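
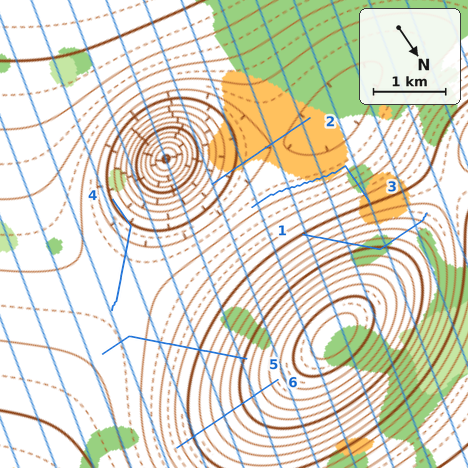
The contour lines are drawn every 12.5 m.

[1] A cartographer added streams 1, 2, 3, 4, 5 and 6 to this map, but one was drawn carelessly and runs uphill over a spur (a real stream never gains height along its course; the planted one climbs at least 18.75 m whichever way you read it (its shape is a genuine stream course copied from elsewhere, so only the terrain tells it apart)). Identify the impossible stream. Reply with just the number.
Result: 1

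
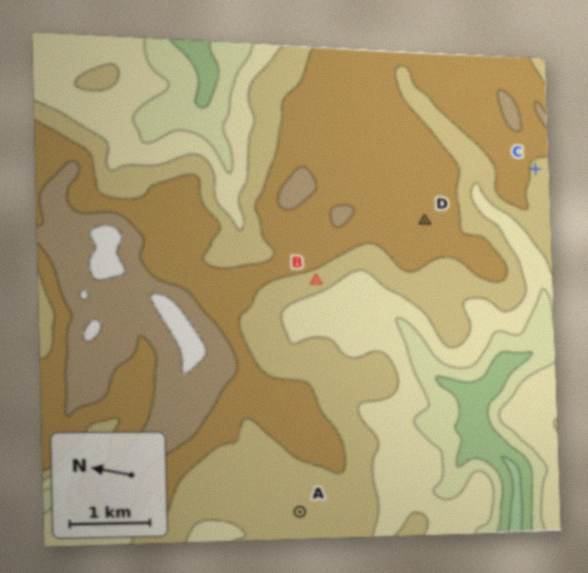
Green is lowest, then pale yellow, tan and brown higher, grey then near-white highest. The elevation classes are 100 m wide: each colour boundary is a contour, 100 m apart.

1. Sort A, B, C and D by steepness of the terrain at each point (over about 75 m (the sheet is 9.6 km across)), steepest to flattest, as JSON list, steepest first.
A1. ["B", "C", "D", "A"]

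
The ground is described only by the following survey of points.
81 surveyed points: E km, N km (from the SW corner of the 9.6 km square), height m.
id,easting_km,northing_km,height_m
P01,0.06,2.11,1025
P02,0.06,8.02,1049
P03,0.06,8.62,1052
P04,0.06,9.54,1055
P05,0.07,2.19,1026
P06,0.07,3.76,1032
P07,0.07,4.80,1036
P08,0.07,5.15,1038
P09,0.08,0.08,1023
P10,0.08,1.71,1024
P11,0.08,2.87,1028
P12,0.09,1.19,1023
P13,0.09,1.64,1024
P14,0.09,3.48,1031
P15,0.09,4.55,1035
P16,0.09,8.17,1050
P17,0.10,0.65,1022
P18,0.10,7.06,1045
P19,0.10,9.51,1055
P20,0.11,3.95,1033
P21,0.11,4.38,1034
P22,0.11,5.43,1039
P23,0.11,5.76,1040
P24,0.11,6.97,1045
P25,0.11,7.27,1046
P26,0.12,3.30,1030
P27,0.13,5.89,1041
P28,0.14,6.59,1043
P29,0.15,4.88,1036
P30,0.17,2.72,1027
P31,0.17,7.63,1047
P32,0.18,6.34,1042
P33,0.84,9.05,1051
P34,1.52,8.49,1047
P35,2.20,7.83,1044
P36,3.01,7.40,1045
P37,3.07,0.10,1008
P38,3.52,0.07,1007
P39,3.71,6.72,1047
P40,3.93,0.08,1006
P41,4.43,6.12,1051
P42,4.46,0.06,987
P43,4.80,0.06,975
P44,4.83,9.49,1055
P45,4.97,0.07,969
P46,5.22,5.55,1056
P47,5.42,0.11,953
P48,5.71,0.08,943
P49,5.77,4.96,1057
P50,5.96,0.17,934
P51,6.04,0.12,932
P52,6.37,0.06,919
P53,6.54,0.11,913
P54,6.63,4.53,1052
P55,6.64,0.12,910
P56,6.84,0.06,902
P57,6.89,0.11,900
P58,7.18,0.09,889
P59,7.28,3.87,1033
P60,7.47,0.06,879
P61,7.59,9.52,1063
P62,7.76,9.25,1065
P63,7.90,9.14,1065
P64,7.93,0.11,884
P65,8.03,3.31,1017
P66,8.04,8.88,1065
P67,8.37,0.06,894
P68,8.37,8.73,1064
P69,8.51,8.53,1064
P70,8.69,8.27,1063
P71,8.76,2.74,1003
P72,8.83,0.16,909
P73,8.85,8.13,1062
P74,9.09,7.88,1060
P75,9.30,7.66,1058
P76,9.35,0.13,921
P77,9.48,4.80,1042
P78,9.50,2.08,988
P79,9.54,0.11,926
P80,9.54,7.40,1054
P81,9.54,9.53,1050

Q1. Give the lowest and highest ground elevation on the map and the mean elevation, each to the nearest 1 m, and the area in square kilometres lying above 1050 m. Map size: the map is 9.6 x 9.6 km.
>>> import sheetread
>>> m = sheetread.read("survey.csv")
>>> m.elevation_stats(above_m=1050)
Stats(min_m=874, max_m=1071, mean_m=1028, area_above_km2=28.5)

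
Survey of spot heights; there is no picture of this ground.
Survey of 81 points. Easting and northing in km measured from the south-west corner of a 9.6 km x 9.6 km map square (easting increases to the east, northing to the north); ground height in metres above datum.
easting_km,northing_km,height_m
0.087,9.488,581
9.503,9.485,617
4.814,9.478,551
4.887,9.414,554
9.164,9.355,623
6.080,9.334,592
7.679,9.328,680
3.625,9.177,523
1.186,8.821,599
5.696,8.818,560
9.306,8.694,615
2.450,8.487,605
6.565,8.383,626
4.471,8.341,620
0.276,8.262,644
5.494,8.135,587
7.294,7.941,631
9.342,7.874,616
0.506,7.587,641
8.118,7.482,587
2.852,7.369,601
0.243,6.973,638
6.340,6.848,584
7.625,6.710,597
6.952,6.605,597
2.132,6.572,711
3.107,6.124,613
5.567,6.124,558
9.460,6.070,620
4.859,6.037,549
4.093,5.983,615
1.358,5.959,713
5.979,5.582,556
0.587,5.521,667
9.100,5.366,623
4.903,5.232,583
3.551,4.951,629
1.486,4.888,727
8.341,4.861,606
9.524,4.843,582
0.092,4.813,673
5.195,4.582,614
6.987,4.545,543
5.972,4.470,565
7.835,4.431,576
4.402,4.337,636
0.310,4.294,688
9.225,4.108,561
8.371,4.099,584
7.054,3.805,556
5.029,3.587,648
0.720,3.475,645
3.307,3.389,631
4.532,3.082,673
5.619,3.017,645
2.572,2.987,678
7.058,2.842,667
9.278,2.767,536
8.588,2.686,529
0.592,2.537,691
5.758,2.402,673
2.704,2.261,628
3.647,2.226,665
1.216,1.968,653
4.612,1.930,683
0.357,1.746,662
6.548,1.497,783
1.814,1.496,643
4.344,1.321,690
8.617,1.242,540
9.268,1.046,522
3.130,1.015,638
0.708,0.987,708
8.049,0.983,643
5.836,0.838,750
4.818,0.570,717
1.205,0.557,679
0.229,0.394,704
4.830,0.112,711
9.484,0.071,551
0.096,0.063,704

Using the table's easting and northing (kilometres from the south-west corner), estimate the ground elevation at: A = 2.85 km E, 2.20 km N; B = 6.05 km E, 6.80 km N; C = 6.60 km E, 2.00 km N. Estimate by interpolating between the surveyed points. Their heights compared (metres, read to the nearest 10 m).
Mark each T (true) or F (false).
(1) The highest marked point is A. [F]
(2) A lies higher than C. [F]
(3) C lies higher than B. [T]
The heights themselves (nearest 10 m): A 630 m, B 580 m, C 730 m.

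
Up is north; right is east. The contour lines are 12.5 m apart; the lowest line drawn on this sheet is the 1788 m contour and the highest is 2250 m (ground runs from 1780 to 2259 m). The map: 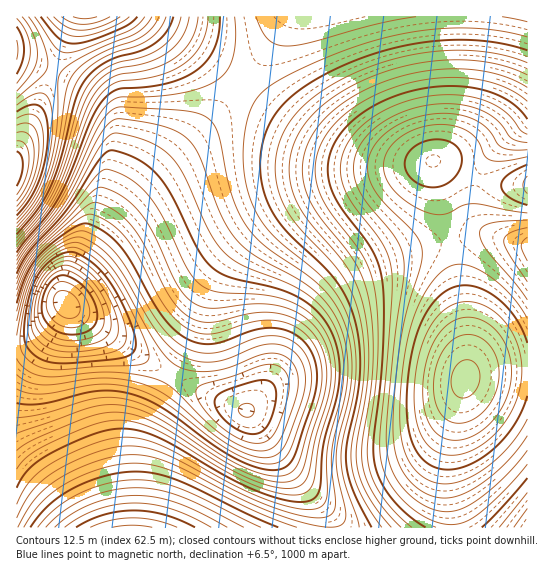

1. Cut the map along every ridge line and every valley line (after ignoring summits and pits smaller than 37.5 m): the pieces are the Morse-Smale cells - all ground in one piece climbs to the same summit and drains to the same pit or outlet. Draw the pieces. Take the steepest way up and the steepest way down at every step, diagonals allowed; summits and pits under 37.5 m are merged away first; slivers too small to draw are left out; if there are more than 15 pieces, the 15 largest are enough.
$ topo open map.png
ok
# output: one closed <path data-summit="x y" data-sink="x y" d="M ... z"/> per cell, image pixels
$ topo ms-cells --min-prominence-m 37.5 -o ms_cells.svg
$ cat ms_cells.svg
<path data-summit="465 379" data-sink="66 305" d="M527 16l-238 0-33 50-32 40-92 91-12 14-35 50-18 33-2 9 8 8 80 53 65 36 29 11 36 50 40 46 5 10 2 11 121 0 1-13-4-24 0-38 5-31 12-44 9-5 13-2 41-2z"/><path data-summit="131 527" data-sink="66 305" d="M67 305l-28 31-14 9-9 2 1 181 312-1-1-10-5-10-40-46-36-50-29-11-41-21-95-62z"/><path data-summit="85 17" data-sink="66 305" d="M287 16l-212 1-22 54 36 18 22 18 6 15 0 15-10 48-14 38-26 58-3 10 1 9 11-25 44-64 12-14 100-100 33-44z"/><path data-summit="17 169" data-sink="66 305" d="M54 72l-38 82 1 193 8-2 14-9 28-30-3-7 1-14 31-68 13-42 8-38 0-15-6-15-22-18z"/><path data-summit="465 379" data-sink="527 527" d="M527 369l-40 2-13 2-9 5-12 44-5 31 0 38 5 37 75-1z"/><path data-summit="85 17" data-sink="17 50" d="M74 16l-57 0-1 42 37 14 15-35z"/><path data-summit="17 169" data-sink="17 50" d="M17 59l0 94 36-80z"/>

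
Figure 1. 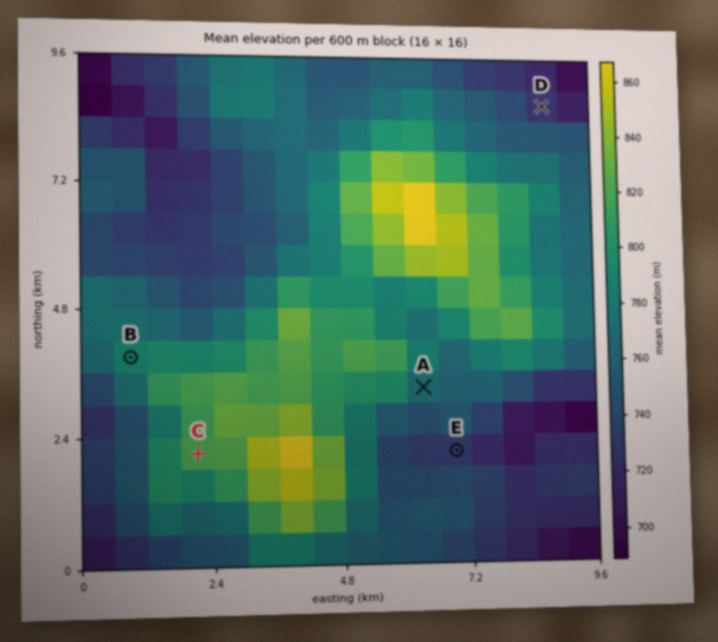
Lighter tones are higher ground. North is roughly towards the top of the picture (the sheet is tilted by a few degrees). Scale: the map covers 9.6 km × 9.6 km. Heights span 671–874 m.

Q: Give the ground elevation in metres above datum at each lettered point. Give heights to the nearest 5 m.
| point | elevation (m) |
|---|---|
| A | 770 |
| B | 795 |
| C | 825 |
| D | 720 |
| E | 725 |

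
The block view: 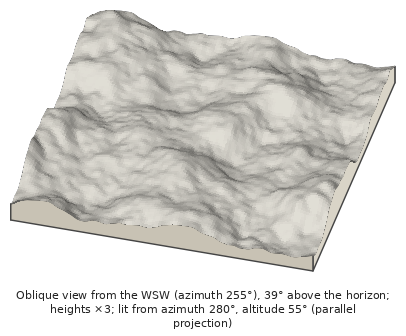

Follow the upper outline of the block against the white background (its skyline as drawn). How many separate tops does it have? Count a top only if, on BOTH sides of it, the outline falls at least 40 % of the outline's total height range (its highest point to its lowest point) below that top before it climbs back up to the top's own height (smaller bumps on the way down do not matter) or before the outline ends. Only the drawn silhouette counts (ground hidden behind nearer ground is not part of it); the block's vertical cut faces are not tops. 0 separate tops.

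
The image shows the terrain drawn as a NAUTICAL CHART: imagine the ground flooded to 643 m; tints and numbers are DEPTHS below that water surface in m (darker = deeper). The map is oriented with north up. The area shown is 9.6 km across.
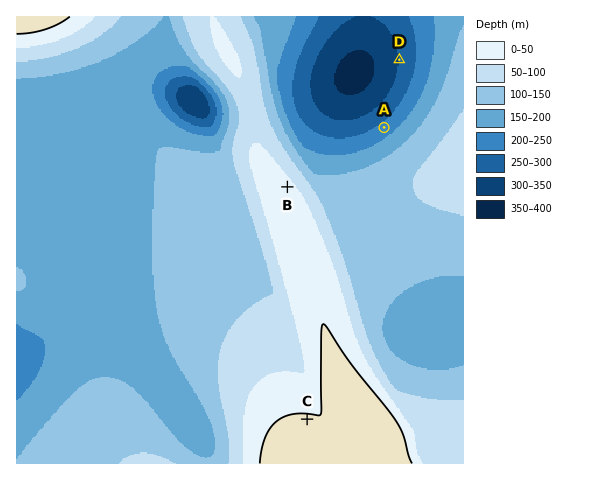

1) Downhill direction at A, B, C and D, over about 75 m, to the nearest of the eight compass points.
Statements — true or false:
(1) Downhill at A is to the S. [false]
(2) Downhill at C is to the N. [true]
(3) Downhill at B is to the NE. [true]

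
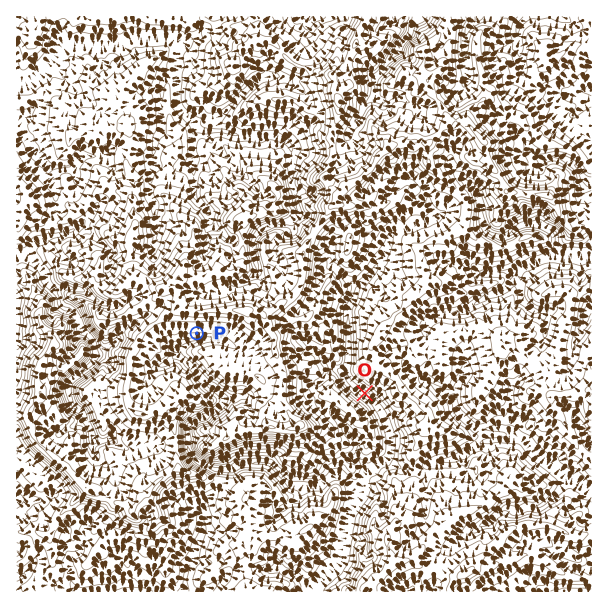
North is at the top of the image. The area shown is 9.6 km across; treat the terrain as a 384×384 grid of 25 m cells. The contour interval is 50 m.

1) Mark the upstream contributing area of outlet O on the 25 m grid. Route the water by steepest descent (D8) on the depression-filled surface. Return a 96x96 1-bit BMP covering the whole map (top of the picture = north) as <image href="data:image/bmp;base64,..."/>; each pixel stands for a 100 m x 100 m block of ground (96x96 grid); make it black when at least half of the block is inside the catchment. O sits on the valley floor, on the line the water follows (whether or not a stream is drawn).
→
<image width="96" height="96" href="data:image/bmp;base64,Qk2+BAAAAAAAAD4AAAAoAAAAYAAAAGAAAAABAAEAAAAAAIAEAAATCwAAEwsAAAIAAAAAAAAA////AAAAAAAAAAAAAAAAAAAAAAAAAAAAAAAAAAAAAAAAAAAAAAAAAAAAAAAAAAAAAAAAAAAAAAAAAAAAAAAAAAAAAAAAAAAAAAAAAAAAAAAAAAAAAAAAAAAAAAAAAAAAAAAAAAAAAAAAAAAAAAAAAAAAAAAAAAAAAAAAAAAAAAAAAAAAAAAAAAAAAAAAAAAAAAAAAAAAAAAAAAAAAAAAAAAAAAAAAAAAAAAAAAAAAAAAAAAAAAAAAAAAAAAAAAAAAAAAAAAAAAAAAAAAAAAAAAAAAAAAAAAAAAAAAAAAAAAAAAAAAAAAAAAAAAAAAAAAAAAAAAAAAAAAAAAAAAAAAAAAAAAAAAAAAAAAAAAAAAAAAAAAAAAAAAAAAAAAAAAAAAAAAAAAAAAAAAAAAAAAAAAAAAAAAAAAAAAAAAAAAAAAAAAAAAAAAAAAAAAAAAAAAAAAAAAAAAAAAAAAAAAAAAAAAAAAAAAAAAAAAAAAAAAAAAAAAAYAAAAAAAAAAAAAAAcDAAAAAAAAAAAAAA/ngAAAAAAAAAAAAA//wAAAAAAAAAAAAA//4AAAAAAAAAAAAA//4AAAAAAAAAAAAA//8AAAAAAAAAAAAA//8AAAAAAAAAAAAA//8AAAAAAAAAAAAB//8AAAAAAAAAAAAB//4AAAAAAAAAAAAB//8AAAAAAAAAAAAB//8AAAAAAAAAAAAD//+AAAAAAAAAAAAD///AAAAAAAAAAAAD///gAAAAAAAAAAAD///wAAAAAAAAAAAB///4AAAAAAAAAAAAf//4AAAAAAAAAAAAP//8AAAAAAAAAAAAH///AAAAAAAAAAAAD///AAAAAAAAAAAAD///AAAAAAAAAAAAD///AAAAAAAAAAAAD///AAAAAAAAAAAAD//+AAAAAAAAAAAAD//+AAAAAAAAAAAAD//+AAAAAAAAAAAAB///gAAAAAAAAAAAB///+AAAAAAAAAAAA////AAAAAAAAAAAAf///gAAAAAAAAAAAf///gAAAAAAAAAAAP///gAAAAAAAAAAAH///gAAAAAAAAAAAH///gAAAAAAAAAAAD///AAAAAAAAAAAAB//+AAAAAAAAAAAAAf/8AAAAAAAAAAAAAP/4AAAAAAAAAAAAAH/wAAAAAAAAAAAAAD/gAAAAAAAAAAAAAD/gAAAAAAAAAAAAAB/gAAAAAAAAAAAAAAfAAAAAAAAAAAAAAAAAAAAAAAAAAAAAAAAAAAAAAAAAAAAAAAAAAAAAAAAAAAAAAAAAAAAAAAAAAAAAAAAAAAAAAAAAAAAAAAAAAAAAAAAAAAAAAAAAAAAAAAAAAAAAAAAAAAAAAAAAAAAAAAAAAAAAAAAAAAAAAAAAAAAAAAAAAAAAAAAAAAAAAAAAAAAAAAAAAAAAAAAAAAAAAAAAAAAAAAAAAAAAAAAAAAAAAAAAAAAAAAAAAAAAAAAAAAAAAAAAAAAAAAAAAAAAAAAAAAAAAAAAAAAAAAAAAAAAAAAAAAAAAAAAAAAAAAAAAAAAAAAAAAAAAAAAAAAAAAAAAAAA="/>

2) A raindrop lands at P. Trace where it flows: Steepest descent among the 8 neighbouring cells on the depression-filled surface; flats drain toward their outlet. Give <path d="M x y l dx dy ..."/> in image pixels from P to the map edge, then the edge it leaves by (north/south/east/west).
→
<path d="M197 333l0 8-2 1-6 2-9 9 0 4 3 2 27 28 2 0 12 11 0 4-9 9-5 2-4 4-12 5-3 3-2 0-1 3 0 21 4 6 0 1 6 6 17 8 16 0 9-6 29 0 21 21 3 0 1 1 27 0 11-10 9 0 3 1 6 6 1 3 2 9 1 2 0 4-7 15 0 5-2 1 0 5-1 1 0 8-2 1 0 8-1 1 0 9-2 2 0 3-3 3 0 1-19 20 0 1-5 5 0 1"/>
exit: south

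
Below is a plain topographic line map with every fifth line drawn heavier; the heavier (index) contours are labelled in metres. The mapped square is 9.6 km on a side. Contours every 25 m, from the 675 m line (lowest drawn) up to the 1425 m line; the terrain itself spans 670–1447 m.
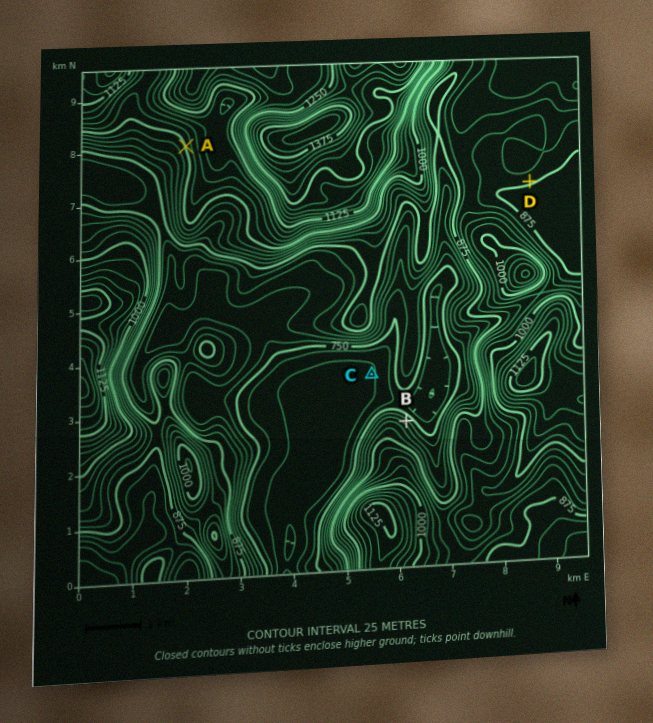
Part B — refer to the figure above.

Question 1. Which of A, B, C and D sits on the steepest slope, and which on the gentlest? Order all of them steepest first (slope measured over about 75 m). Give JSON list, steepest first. ["B", "A", "D", "C"]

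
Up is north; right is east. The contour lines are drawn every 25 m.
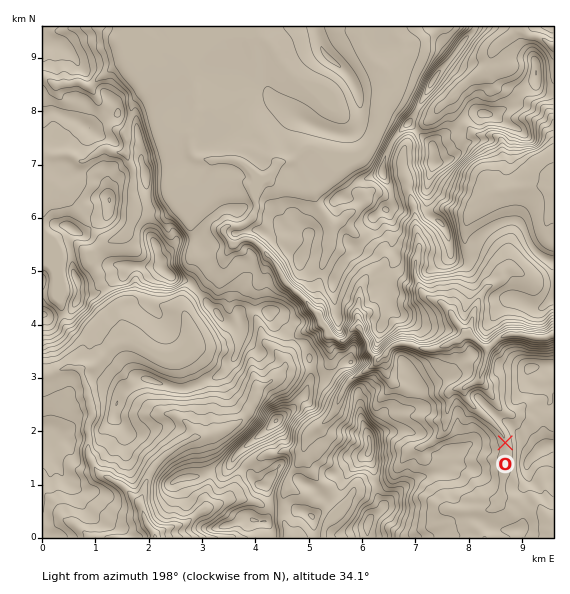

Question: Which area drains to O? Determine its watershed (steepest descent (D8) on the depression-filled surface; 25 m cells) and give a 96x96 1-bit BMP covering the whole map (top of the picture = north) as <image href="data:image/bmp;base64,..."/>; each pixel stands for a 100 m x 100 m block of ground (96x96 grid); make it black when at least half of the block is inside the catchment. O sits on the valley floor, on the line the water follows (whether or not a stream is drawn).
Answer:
<image width="96" height="96" href="data:image/bmp;base64,Qk2+BAAAAAAAAD4AAAAoAAAAYAAAAGAAAAABAAEAAAAAAIAEAAATCwAAEwsAAAIAAAAAAAAA////AAAAAAAAAAAAAAAAAAAAAAAAAAAAAAAAAAAAA4AAAAAAAAAAAAAAH8AAAAAAAAAAAD///8AAAAAAAAAAAH///8AAAAAAAAAAAP///+AAAAAAAAAAAH///+AAAAAAAAAAAD///+AAAAAAAAAAAB///+AAAAAAAAAAAA///+AAAAAAAAAAAAf//+AAAAAAAAAAAAH//+AAAAAAAAAAAAAf/+AAAAAAAAAAAAAP/+AAAAAAAAAAAAAH/+AAAAAAAAAAAAAH//AAAAAAAAAAAAAD/+AAAAAAAAAAAAAAg8AAAAAAAAAAAAAAAAAAAAAAAAAAAAAAAAAAAAAAAAAAAAAAAAAAAAAAAAAAAAAAAAAAAAAAAAAAAAAAAAAAAAAAAAAAAAAAAAAAAAAAAAAAAAAAAAAAAAAAAAAAAAAAAAAAAAAAAAAAAAAAAAAAAAAAAAAAAAAAAAAAAAAAAAAAAAAAAAAAAAAAAAAAAAAAAAAAAAAAAAAAAAAAAAAAAAAAAAAAAAAAAAAAAAAAAAAAAAAAAAAAAAAAAAAAAAAAAAAAAAAAAAAAAAAAAAAAAAAAAAAAAAAAAAAAAAAAAAAAAAAAAAAAAAAAAAAAAAAAAAAAAAAAAAAAAAAAAAAAAAAAAAAAAAAAAAAAAAAAAAAAAAAAAAAAAAAAAAAAAAAAAAAAAAAAAAAAAAAAAAAAAAAAAAAAAAAAAAAAAAAAAAAAAAAAAAAAAAAAAAAAAAAAAAAAAAAAAAAAAAAAAAAAAAAAAAAAAAAAAAAAAAAAAAAAAAAAAAAAAAAAAAAAAAAAAAAAAAAAAAAAAAAAAAAAAAAAAAAAAAAAAAAAAAAAAAAAAAAAAAAAAAAAAAAAAAAAAAAAAAAAAAAAAAAAAAAAAAAAAAAAAAAAAAAAAAAAAAAAAAAAAAAAAAAAAAAAAAAAAAAAAAAAAAAAAAAAAAAAAAAAAAAAAAAAAAAAAAAAAAAAAAAAAAAAAAAAAAAAAAAAAAAAAAAAAAAAAAAAAAAAAAAAAAAAAAAAAAAAAAAAAAAAAAAAAAAAAAAAAAAAAAAAAAAAAAAAAAAAAAAAAAAAAAAAAAAAAAAAAAAAAAAAAAAAAAAAAAAAAAAAAAAAAAAAAAAAAAAAAAAAAAAAAAAAAAAAAAAAAAAAAAAAAAAAAAAAAAAAAAAAAAAAAAAAAAAAAAAAAAAAAAAAAAAAAAAAAAAAAAAAAAAAAAAAAAAAAAAAAAAAAAAAAAAAAAAAAAAAAAAAAAAAAAAAAAAAAAAAAAAAAAAAAAAAAAAAAAAAAAAAAAAAAAAAAAAAAAAAAAAAAAAAAAAAAAAAAAAAAAAAAAAAAAAAAAAAAAAAAAAAAAAAAAAAAAAAAAAAAAAAAAAAAAAAAAAAAAAAAAAAAAAAAAAAAAAAAAAAAAAAAAAAAAAAAAAAAAAAAAAAAAAAAAAAAAAAAAAAAAAAAAAAAAAAAAAAAAAAAAAAAAAAAAAAAAAAAAAAAAAAAAAAAAAAAAAAAAAAAAAAAAAAAAAAAAAAAAAAAAAAAAAAAAA="/>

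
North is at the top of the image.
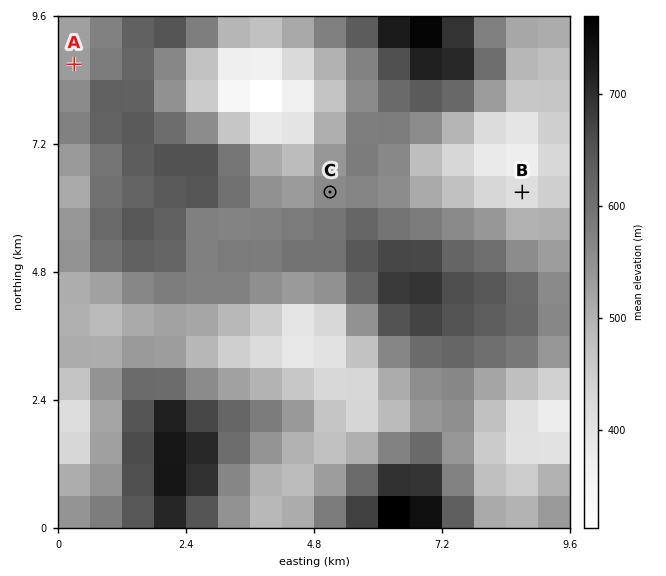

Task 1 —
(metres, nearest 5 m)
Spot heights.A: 530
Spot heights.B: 405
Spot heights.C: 560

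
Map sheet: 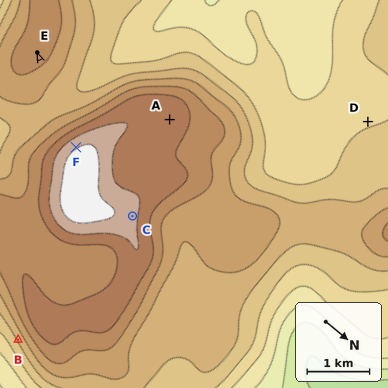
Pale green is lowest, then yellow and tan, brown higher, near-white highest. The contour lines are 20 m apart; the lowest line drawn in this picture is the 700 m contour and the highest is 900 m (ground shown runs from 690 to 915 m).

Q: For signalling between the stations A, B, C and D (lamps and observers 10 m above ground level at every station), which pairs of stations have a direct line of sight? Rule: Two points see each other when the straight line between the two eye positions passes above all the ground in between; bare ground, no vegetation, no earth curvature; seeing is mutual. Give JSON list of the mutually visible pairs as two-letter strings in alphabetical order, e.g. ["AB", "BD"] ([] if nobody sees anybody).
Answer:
["AC", "AD", "CD"]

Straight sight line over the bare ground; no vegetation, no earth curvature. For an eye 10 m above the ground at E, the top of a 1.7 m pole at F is visible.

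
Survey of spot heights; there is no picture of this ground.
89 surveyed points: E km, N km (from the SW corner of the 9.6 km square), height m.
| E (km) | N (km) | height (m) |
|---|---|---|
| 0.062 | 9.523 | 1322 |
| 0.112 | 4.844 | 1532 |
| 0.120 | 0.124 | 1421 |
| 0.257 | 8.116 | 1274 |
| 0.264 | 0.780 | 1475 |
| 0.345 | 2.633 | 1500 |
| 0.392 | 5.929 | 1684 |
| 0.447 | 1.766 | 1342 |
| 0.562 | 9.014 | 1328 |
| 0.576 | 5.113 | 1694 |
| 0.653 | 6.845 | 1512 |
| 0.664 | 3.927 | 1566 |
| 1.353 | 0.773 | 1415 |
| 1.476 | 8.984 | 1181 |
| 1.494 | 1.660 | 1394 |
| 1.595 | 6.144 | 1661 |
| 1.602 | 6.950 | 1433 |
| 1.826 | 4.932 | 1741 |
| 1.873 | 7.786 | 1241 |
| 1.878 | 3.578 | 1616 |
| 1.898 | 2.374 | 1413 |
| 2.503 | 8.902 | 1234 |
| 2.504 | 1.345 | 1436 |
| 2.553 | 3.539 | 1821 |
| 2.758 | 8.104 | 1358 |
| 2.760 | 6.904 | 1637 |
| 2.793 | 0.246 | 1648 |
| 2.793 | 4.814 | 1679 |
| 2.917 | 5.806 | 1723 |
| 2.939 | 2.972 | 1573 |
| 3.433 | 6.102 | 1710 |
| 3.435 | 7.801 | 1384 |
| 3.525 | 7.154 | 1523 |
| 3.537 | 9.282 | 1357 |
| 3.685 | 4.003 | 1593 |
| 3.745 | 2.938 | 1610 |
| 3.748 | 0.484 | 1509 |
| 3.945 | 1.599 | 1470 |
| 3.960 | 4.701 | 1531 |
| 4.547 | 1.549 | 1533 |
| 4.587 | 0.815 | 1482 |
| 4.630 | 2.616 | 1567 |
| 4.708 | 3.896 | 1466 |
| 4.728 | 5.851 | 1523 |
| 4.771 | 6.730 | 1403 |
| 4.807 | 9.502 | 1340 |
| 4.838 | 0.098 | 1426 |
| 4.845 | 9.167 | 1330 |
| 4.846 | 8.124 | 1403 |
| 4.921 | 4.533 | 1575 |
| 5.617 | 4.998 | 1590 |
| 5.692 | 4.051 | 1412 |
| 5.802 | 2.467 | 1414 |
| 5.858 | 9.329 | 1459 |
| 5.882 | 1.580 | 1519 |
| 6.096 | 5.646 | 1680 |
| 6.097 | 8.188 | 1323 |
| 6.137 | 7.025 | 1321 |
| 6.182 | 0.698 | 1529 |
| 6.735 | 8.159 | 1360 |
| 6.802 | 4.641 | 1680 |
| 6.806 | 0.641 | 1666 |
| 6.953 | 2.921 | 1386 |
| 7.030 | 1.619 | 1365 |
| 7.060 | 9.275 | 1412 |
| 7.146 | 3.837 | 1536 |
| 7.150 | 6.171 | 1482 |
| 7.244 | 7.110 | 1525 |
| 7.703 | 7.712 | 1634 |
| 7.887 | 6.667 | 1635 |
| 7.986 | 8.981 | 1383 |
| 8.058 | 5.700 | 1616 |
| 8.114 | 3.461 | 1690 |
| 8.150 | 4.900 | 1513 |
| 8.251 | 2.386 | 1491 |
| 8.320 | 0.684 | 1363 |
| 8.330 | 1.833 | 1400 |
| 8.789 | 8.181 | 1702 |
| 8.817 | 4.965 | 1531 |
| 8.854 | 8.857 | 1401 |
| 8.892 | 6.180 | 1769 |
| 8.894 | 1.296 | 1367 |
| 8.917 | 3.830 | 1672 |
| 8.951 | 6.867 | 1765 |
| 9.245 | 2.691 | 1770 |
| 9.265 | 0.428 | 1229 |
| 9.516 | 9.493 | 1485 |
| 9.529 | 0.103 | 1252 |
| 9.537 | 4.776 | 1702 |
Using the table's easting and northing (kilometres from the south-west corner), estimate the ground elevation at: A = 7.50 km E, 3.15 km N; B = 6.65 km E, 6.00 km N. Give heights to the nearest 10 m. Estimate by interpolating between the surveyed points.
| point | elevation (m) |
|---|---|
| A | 1470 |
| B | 1560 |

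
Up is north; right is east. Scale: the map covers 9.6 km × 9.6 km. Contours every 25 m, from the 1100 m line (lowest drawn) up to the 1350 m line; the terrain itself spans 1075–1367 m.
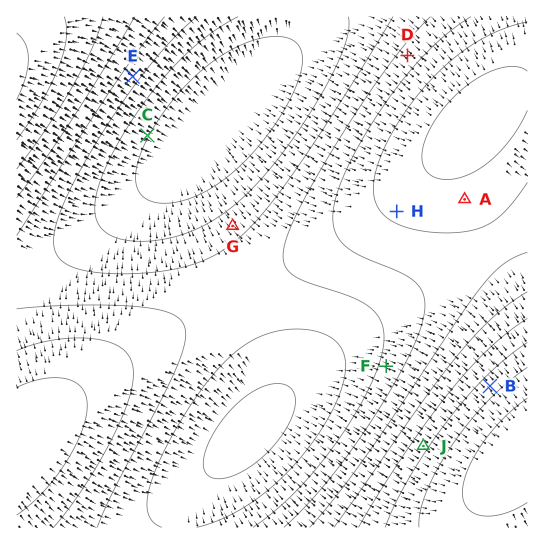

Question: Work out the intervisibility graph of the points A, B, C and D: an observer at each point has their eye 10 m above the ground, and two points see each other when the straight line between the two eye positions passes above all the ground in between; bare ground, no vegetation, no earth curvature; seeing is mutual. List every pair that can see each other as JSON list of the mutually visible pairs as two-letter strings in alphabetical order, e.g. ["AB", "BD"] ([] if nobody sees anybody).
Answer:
["AB", "BC", "CD"]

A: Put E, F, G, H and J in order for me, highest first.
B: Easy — J H F E G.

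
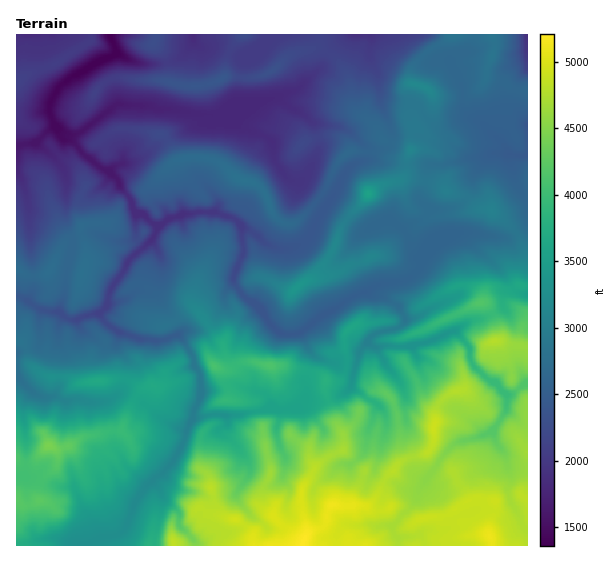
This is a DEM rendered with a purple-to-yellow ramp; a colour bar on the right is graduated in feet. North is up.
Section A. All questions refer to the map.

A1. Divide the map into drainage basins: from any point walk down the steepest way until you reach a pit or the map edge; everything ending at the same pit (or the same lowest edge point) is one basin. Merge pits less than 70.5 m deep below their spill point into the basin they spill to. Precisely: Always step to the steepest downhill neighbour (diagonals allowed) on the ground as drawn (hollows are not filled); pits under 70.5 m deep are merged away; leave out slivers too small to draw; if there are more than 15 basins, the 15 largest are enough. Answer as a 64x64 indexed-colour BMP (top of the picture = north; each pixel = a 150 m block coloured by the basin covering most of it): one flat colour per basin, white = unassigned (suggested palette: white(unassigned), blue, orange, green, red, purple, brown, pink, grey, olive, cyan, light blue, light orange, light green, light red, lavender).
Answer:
<image width="64" height="64" href="data:image/bmp;base64,Qk12CAAAAAAAAHYAAAAoAAAAQAAAAEAAAAABAAQAAAAAAAAIAAATCwAAEwsAABAAAAAAAAAA////ALR3HwAOf/8ALKAsACgn1gC9Z5QAS1aMAMJ34wB/f38AIr28AM++FwDox64AeLv/AIrfmACWmP8A1bDFABERERERERERERERERERERERERERERERERERERERERERERERERERERERERERERERERERERERERERERERERERERERERERERERERERERERERERERERERERERERERERERERERERERERERERERERERERERERERERERERERERERERERERERERERERERERERERERERERERERERERERERERERERERERERERERERERERERERERERERERERERERERERERERERERERERERERERERERERERERERERERERERERERERERERERERERERERERERERERERERERERERERERERERERERERERERERERERERERERERERERERERERERERERERERERERERERERERERERERERERERERERERERERERERERERERERERERERERERERERERERERERERERERERERERERERERERERERERERERERERERERERERERERERERERERERERERERERERERERERERERERERERERERERERERERERERERERERERERERERERERERERERERERERERERERERERERERERERERERERERERERERERERERERERERERERERERERERERERERERERERERERERERERERERERERERERERERERERERERERERERERERERERERERERERERERERERERERERERERERERERERERERERERERERERERERERERERERERERERERERERERERERERERERERERERERERERERERERERERERERERERERERERERERERERERERERERERERERERERERERERERERERERERERERERERERERERERERERERERERERERERERERERERERERERERERERERERERERERERERERERERERERERERERERERERERERERERERERERERERERERERERERERERERERERERERERERERERERERERERERERERERERERERERERERERERERERERERERERERERERERERERERERERERERERERERERERERERERERERERERERERERERERERERERERERERERERERERERERERERERERERERERERERERERERERERERERERERERERERERERERERERERERERERERERERERERERERERERERERERERERERERERERERERERERERERERERERERERERERERERERERERERERERERERERERERERERERERERERERERERERERERERERERERERERERERERERERERERERERERERERERERERERERERERERERERERERERERERERERERERERERERERERERERERERERERERERERERERERERERERERERERERERERERERERERERERERERERERERERERERERERERERERESERERERERERERERERERERERERERERERERERERERERERIREREREREREREREREREREREREREREREREREREREREREhERERERERERERERERERERERERERERERERERERERERESERERERERERERERERERERERERERERERERERERERERERIREREREREREREREREREREREREREREREREREREREREREhEREREREREREREREREREREREREREREREREREREREREiEREREREREREREREREREREREREREREREREREREREREiIREREREREREREREREREREREREREREREREREREREREiIhERERERERERERERERERERERERERERERERERERERIiIiERERERERERERERERERERERERERERERERERERESIiIiIREREREREREREREREREREREREREREREREREREiIiIiIhEREREREREREREREREREREREREREREREREREiIiIiIiERERERERERERERERERERERERERERERERERESIiIiIiIRERERERERERERERERERERERERERERERERESIiIiIiIhEREREREREREREREREREREREREREREREREREiIiIiIiERERERERERERERERERERERERERERERERERIiIiIiIiIRERERERERERERERERERERERERERERERERIiIiIiIiIhERERERERERERERERERERERERERERERERESIiIiIiIiERERERERERERERERERERERERERERERERESIiIiIiIiIRERERERERERERERERERERERERERERERERIiIiIiIiIhERERERERERERERERERERERERERERERERESIiIiIiIiEREREREREREREREREREREREREREREREREREiIiIiIiIRERERERERERERERERERERERERERERERERETMyIiIiIhERERERERERERERERERERERERERERERERETMzMzIiIzEREREREREREREREREREREREREREREREREzMzMzMzMzMRERERERERERERERERERERERERERERERETMzMzMzMzMxEREREREREREREREREREREREREREREREREzMzMzMzMzERERERERERERERERERERERERERERERERERMzMzMzMzMRERERERERERERERERERERERERERERERERERMzMzMzMxERERERERERERERERERERERERERERERERERETMzMzMz"/>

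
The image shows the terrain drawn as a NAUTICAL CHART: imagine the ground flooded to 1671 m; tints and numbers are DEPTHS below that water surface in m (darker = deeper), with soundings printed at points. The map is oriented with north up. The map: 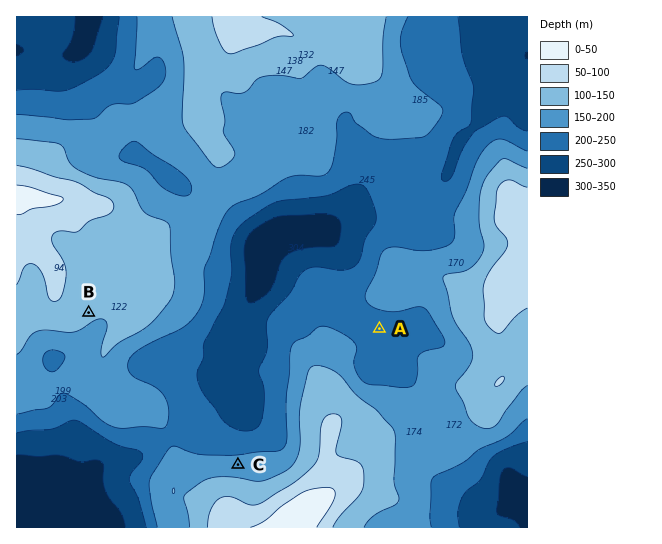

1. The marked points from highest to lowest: B C A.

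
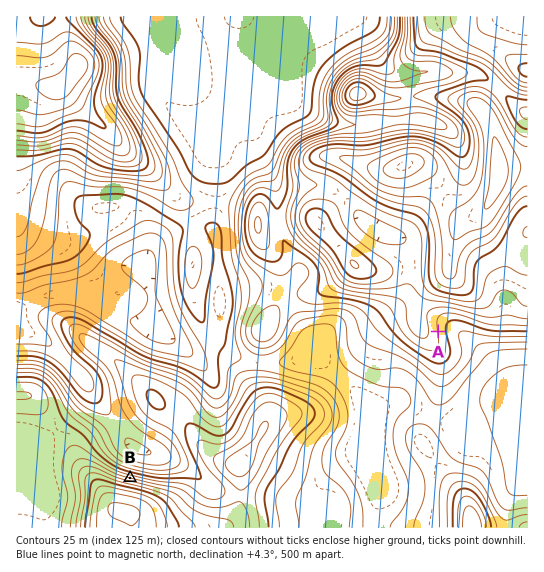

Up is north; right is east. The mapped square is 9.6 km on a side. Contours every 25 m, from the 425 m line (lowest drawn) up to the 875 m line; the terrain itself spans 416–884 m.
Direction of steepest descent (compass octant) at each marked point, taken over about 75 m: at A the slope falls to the E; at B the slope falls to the N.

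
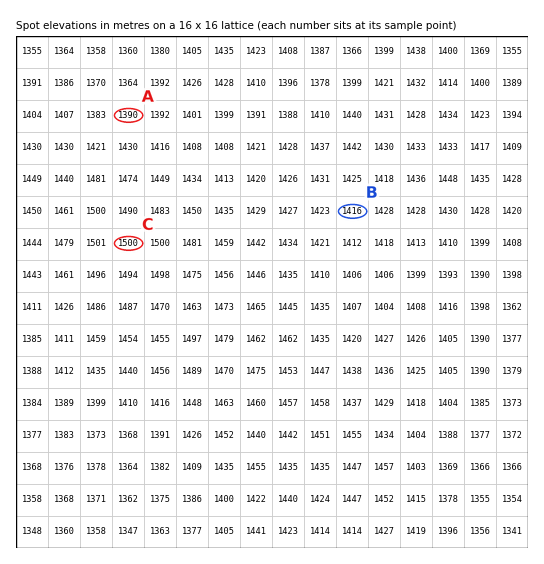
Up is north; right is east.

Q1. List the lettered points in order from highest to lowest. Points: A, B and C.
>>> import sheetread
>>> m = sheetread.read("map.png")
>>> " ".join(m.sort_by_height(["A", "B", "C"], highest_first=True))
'C B A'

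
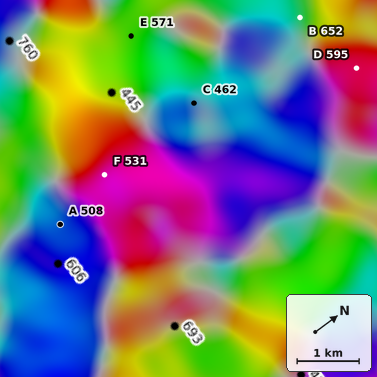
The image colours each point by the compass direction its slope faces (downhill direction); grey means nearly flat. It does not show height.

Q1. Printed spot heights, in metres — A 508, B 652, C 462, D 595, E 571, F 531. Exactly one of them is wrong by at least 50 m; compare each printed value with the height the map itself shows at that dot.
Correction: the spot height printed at A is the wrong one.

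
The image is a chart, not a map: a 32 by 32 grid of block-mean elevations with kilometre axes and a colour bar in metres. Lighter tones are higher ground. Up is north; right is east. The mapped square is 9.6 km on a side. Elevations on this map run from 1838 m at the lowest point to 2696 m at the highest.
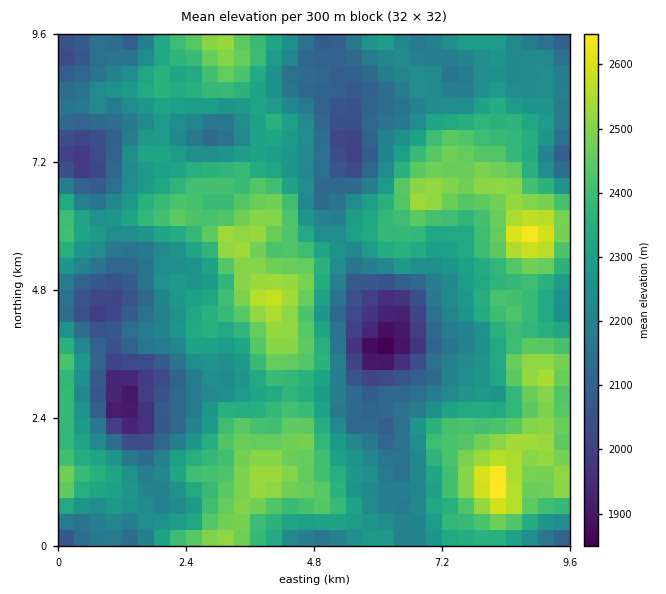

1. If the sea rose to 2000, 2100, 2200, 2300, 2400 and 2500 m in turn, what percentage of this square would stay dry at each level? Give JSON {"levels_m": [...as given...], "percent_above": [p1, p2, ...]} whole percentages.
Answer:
{"levels_m": [2000, 2100, 2200, 2300, 2400, 2500], "percent_above": [97, 88, 71, 47, 25, 8]}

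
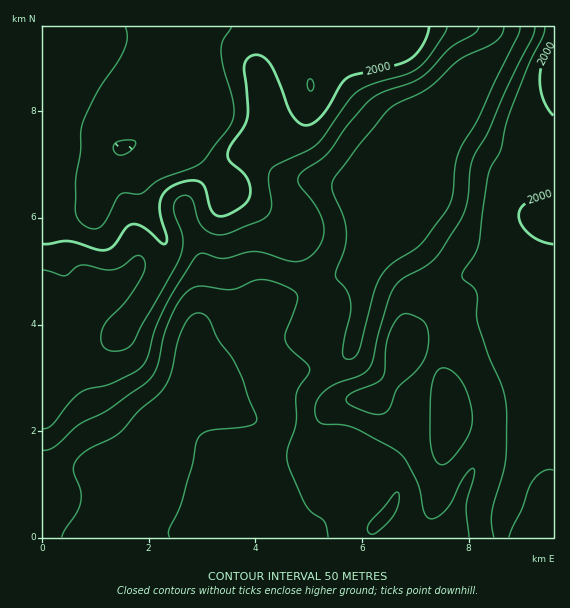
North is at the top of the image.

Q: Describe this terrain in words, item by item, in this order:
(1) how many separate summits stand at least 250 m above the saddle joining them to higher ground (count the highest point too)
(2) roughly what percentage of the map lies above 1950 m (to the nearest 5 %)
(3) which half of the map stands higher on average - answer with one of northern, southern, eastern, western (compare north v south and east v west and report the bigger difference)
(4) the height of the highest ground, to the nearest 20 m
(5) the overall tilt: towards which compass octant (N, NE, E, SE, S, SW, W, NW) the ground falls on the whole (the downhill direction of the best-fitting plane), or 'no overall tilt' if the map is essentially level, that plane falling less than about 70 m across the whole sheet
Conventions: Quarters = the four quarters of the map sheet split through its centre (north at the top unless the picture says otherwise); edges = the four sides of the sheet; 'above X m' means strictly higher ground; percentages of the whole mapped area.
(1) Counting only tops that stand 250 m proud, the map has 1 summit.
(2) Roughly 40 % of the ground is higher than 1950 m.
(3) Taken as a whole, the northern half is higher than the southern.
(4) The highest point reaches roughly 2100 m.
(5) On the whole the ground falls towards the south.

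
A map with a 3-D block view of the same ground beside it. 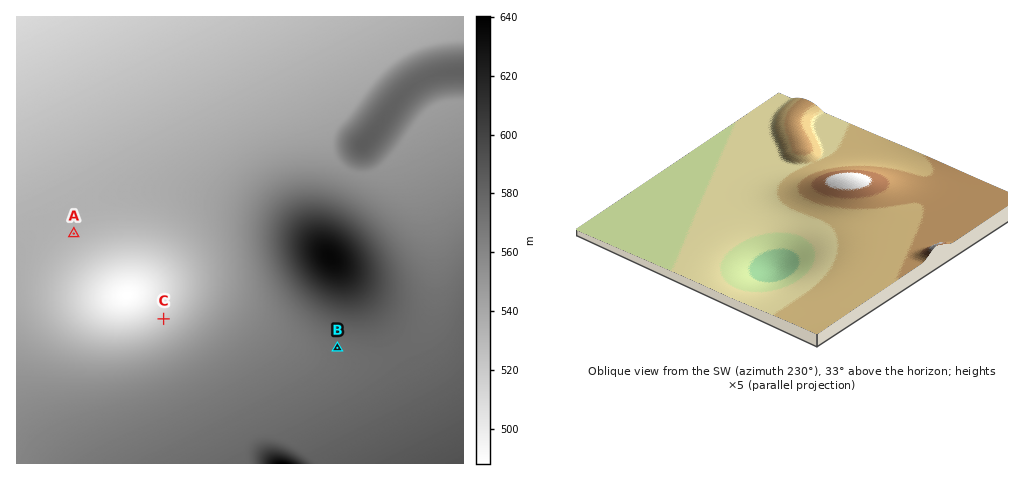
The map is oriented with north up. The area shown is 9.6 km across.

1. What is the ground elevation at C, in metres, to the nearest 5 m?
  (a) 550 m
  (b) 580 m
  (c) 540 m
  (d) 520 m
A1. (d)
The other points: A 530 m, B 575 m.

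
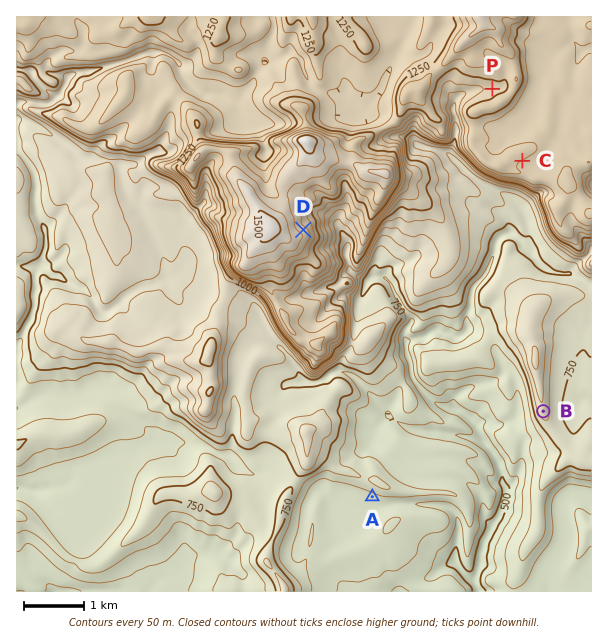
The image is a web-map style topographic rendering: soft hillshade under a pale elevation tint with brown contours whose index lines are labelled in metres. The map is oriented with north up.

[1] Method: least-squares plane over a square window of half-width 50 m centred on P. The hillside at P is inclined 8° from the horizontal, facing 261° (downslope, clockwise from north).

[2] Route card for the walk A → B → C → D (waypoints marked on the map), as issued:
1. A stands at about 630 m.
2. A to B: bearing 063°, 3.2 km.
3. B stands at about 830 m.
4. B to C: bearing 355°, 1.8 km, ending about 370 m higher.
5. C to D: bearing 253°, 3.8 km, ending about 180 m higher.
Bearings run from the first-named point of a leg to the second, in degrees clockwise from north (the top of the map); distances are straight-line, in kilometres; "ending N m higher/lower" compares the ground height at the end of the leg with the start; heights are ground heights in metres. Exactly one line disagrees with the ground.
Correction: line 4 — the distance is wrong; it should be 4.2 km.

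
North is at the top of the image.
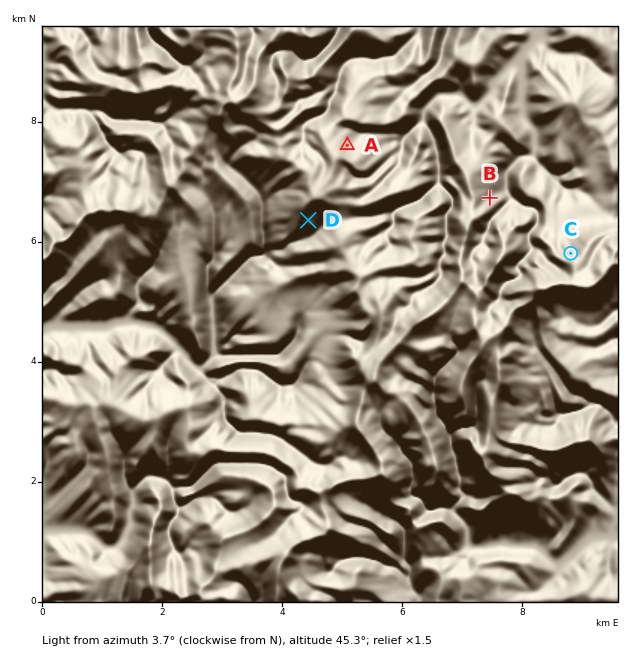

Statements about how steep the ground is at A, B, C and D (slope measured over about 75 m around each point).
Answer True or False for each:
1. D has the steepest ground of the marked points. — False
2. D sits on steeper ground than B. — False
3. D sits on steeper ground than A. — False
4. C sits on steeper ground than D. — True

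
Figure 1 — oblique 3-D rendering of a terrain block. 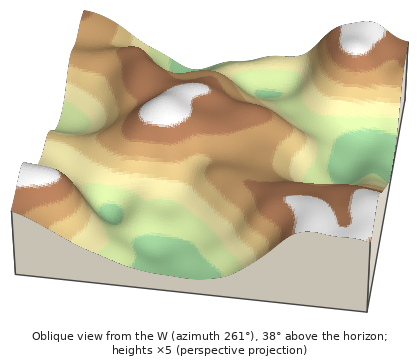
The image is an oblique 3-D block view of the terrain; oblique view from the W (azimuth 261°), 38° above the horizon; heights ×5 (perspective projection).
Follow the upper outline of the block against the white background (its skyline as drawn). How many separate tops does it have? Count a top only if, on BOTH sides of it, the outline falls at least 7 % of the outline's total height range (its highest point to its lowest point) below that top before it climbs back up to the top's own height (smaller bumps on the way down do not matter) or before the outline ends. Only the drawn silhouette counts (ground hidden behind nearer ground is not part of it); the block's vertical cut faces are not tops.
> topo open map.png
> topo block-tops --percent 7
2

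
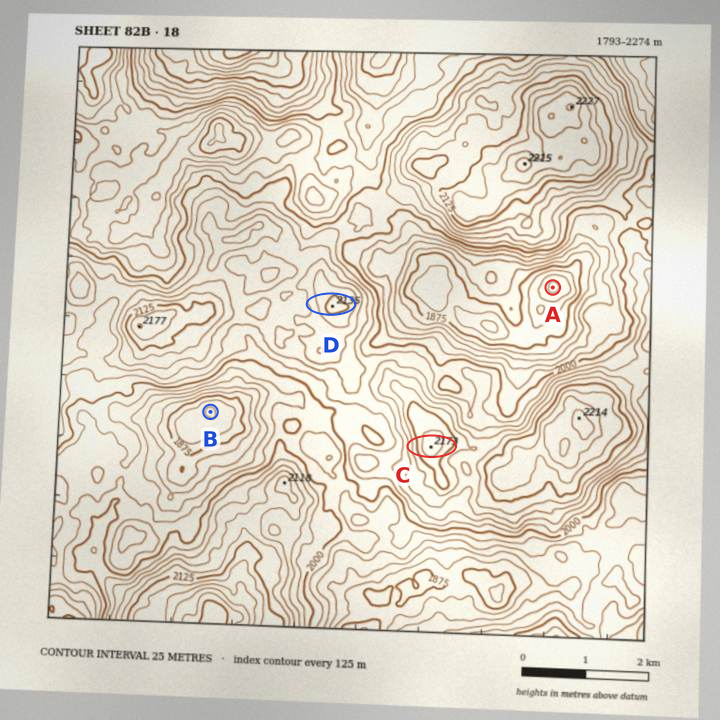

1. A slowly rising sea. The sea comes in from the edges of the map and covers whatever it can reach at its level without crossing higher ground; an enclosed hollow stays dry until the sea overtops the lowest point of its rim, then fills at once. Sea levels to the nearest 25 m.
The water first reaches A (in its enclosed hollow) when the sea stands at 2000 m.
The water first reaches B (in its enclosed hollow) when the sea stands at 1975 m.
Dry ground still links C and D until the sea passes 2050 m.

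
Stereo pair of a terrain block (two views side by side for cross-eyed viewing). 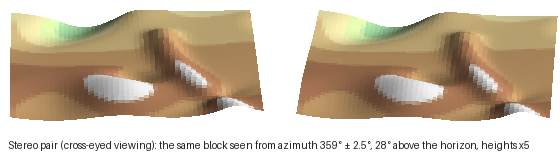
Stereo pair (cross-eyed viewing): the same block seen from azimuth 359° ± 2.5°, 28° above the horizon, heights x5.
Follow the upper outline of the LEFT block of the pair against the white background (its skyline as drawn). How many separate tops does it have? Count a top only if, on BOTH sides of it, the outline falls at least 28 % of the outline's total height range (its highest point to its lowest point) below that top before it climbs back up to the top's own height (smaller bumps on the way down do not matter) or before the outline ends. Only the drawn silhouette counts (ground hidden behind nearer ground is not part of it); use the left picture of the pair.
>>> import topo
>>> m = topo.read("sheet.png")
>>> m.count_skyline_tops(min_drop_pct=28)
1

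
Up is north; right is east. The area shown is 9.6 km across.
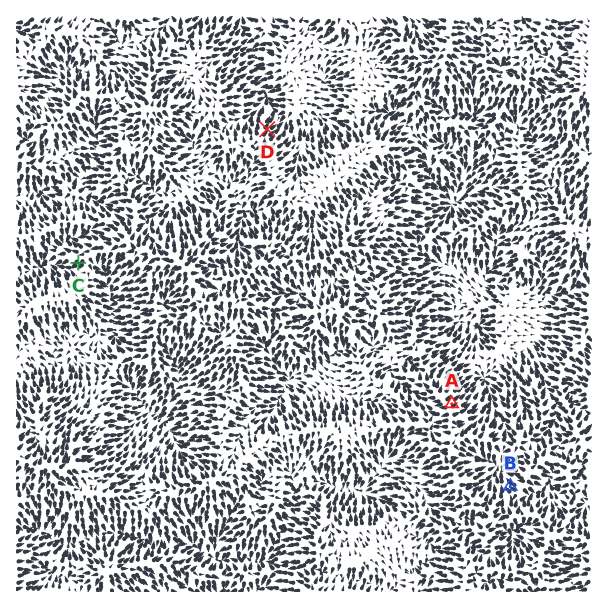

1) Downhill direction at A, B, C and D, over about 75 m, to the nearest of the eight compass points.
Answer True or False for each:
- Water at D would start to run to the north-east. True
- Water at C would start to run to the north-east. False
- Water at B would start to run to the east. False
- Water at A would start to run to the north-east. True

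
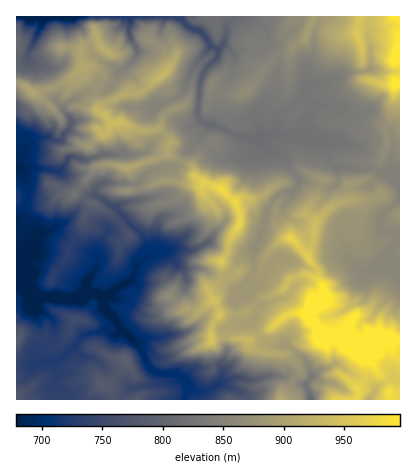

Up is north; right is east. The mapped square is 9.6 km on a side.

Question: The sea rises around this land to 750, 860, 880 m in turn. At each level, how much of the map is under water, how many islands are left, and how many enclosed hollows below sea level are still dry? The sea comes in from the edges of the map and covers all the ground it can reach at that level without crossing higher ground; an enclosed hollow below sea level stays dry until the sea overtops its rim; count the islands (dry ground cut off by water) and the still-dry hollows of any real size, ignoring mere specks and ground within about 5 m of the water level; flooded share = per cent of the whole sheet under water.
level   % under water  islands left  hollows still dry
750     20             1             0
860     57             1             0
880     70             1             0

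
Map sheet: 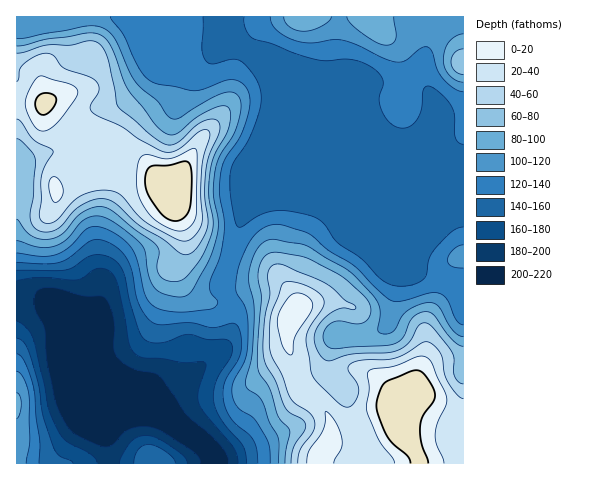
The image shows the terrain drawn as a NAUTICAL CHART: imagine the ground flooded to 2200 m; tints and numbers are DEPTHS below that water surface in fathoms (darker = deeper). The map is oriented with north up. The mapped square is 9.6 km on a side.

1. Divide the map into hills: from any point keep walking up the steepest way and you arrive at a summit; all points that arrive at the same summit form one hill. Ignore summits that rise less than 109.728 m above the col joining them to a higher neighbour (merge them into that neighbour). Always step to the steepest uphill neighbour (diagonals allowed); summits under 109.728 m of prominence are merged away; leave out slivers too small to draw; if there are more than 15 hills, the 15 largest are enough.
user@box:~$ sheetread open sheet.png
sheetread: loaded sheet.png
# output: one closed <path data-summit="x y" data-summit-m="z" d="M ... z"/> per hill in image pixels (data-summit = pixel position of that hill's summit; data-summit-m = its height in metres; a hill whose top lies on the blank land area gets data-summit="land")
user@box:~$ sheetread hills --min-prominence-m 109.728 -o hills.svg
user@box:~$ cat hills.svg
<path data-summit="land" d="M221 16l-205 1 0 277 17 2 19 6 10 12 6 15 27 27 13 18 40 19 10 9 58-46 8-8 7-13 3-12 0-14-10-25 0-8 18-61 22-53 0-39 5-21-1-18-8-20-8-10-29-18z"/><path data-summit="land" d="M260 64l9 27 0 11-5 21 0 39-22 53-18 61 0 8 10 25-1 19-9 20-42 36-22 15-2 1 2 5 20 24 22 14 10 10 4 11 247 0 1-179-9 1-38-15-35-84z"/><path data-summit="463 62" data-summit-m="2085" d="M463 16l-241 0-1 12 2 8 2 3 25 13 45 46 96 39 11 3 10-2 41 18 10 1z"/><path data-summit="17 404" data-summit-m="2024" d="M26 295l-10 0 1 169 199-1-4-10-10-10-22-14-32-36-40-19-13-18-27-27-6-15-10-12z"/>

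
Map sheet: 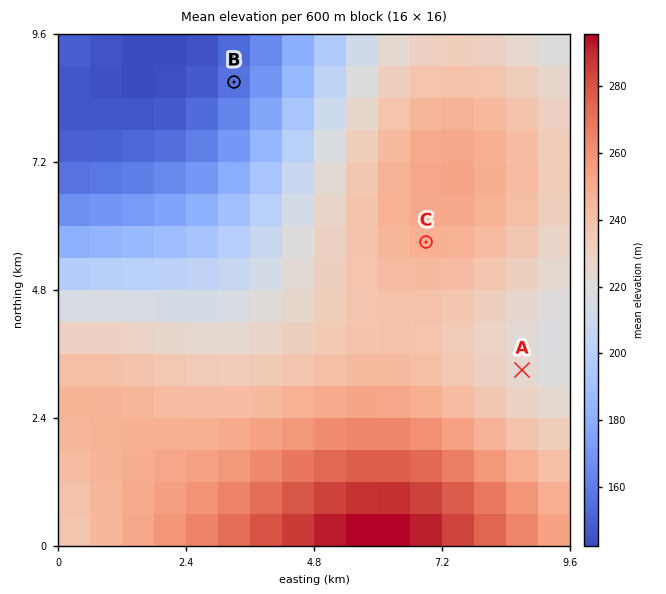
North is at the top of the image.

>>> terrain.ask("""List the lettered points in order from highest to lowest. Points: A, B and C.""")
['C', 'A', 'B']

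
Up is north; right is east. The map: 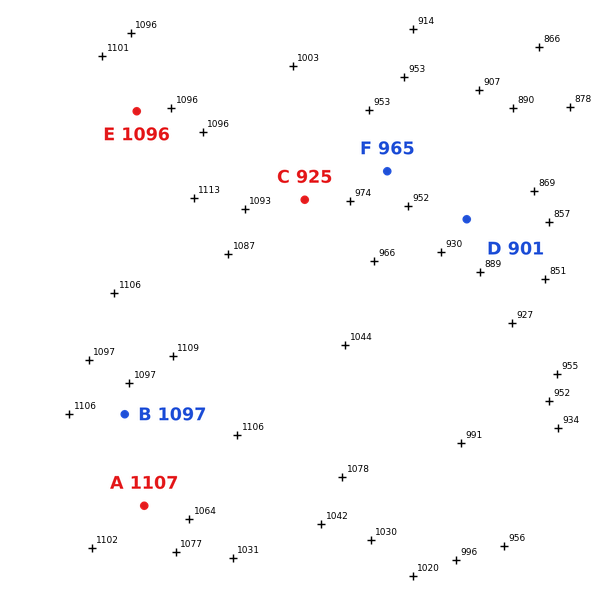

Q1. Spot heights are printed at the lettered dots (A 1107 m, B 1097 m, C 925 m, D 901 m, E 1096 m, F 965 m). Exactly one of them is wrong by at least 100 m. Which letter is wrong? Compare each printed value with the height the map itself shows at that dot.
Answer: C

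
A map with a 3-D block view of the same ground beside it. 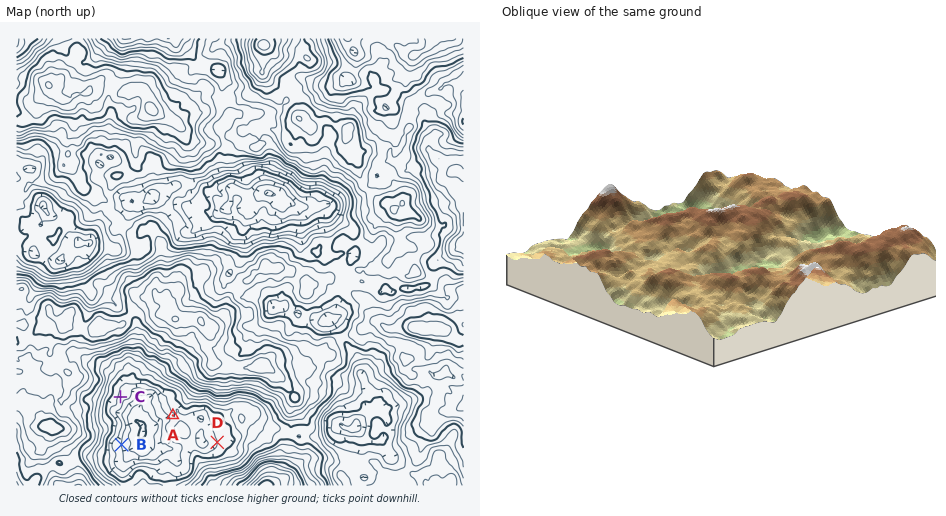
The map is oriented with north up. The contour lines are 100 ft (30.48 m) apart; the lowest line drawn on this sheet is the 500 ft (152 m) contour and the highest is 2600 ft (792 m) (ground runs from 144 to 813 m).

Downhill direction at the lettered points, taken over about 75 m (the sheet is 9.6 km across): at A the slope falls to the SW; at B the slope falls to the E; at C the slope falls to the SE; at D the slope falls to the W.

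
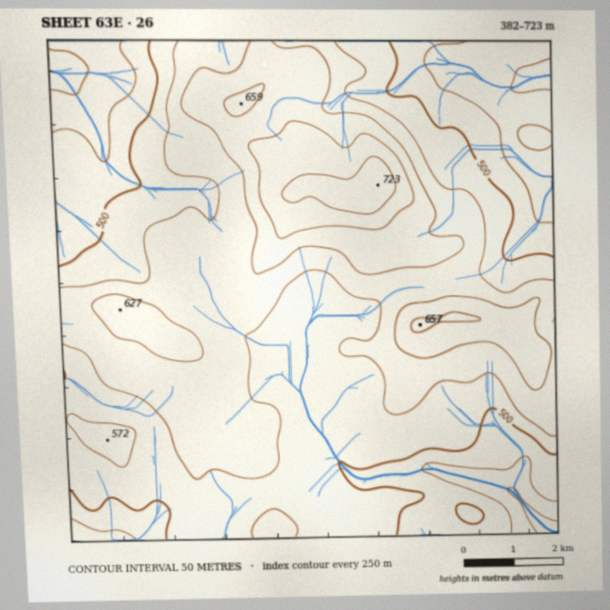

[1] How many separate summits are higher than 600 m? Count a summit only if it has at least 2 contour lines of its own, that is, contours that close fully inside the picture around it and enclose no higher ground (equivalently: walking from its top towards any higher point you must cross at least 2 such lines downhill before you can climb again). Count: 2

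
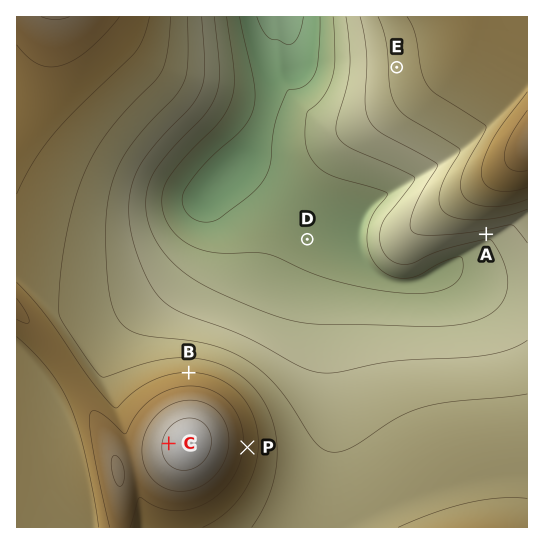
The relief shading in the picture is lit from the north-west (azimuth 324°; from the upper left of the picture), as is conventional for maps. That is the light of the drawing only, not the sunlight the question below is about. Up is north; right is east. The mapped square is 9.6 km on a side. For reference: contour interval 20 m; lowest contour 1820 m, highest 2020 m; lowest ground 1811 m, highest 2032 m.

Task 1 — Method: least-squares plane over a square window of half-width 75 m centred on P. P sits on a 4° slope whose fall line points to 95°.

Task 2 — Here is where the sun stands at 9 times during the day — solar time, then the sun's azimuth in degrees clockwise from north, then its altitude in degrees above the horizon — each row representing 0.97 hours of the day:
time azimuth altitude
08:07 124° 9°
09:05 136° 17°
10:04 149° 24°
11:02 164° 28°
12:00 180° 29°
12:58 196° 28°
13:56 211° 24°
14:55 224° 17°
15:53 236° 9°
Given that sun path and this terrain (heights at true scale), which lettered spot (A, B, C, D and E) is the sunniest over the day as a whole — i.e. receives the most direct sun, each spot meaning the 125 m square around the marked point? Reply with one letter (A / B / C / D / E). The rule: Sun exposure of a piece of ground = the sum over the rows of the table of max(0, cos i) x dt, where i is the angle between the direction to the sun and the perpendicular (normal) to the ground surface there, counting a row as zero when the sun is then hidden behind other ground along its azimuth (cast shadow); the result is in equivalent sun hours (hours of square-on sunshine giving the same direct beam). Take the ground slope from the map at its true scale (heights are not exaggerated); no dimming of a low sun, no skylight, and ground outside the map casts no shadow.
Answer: A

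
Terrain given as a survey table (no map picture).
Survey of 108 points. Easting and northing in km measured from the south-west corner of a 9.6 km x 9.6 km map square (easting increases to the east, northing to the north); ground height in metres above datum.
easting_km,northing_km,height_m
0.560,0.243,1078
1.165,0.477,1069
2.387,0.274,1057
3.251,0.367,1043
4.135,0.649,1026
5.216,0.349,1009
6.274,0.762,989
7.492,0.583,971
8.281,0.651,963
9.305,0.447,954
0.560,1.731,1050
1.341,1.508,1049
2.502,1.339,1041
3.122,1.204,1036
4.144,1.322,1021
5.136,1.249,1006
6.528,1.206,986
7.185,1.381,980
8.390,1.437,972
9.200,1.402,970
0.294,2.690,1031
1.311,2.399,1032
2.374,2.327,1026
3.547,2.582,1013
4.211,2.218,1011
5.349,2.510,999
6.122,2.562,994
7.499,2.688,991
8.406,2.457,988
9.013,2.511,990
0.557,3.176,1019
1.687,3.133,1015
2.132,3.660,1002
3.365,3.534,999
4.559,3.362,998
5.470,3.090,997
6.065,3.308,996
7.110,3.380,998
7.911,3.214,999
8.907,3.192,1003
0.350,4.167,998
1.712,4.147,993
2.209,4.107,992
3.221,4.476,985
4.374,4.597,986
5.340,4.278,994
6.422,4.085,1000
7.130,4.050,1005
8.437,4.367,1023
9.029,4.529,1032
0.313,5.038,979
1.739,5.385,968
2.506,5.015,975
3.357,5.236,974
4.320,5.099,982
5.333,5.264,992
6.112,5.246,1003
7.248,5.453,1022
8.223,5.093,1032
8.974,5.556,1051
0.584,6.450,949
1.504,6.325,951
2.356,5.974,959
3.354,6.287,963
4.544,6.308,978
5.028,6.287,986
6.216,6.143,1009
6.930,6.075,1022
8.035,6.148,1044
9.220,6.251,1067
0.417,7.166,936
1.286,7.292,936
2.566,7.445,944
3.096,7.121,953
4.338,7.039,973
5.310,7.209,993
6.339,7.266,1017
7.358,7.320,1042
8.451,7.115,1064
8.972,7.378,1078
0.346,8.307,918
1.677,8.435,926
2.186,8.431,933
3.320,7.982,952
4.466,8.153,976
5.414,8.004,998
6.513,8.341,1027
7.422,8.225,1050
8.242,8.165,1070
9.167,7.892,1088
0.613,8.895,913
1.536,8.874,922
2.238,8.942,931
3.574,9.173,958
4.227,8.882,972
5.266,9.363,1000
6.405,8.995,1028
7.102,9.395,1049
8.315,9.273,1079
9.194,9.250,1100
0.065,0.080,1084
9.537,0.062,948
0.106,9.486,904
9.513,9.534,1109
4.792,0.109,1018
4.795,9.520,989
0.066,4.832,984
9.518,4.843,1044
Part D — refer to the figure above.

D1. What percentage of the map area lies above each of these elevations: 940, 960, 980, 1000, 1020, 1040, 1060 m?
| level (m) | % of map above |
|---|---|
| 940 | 93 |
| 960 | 85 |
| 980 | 71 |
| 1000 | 47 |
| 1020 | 29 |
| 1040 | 17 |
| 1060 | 8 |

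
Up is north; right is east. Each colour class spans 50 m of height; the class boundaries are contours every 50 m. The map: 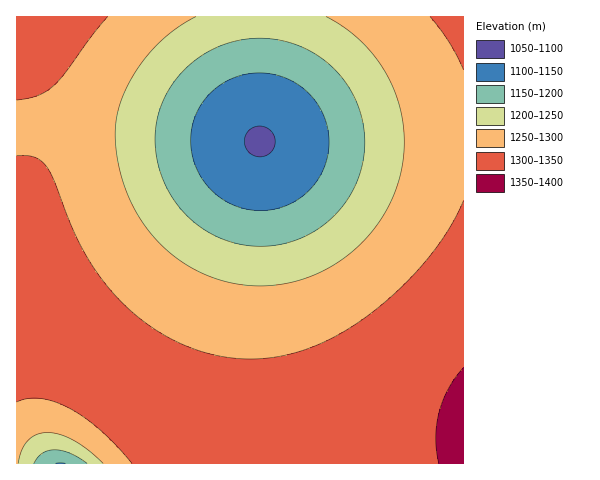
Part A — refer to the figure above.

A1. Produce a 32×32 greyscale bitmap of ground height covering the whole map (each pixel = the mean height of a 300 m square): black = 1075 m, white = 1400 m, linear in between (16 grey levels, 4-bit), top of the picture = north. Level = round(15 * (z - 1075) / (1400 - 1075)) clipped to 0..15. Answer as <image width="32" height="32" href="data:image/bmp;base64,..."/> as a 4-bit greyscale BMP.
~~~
<image width="32" height="32" href="data:image/bmp;base64,Qk12AgAAAAAAAHYAAAAoAAAAIAAAACAAAAABAAQAAAAAAAACAAATCwAAEwsAABAAAAAAAAAAAAAAABEREQAiIiIAMzMzAERERABVVVUAZmZmAHd3dwCIiIgAmZmZAKqqqgC7u7sAzMzMAN3d3QDu7u4A////AIZVaJq7u7u7u7u7u7vMzN6Hd4mru7u7u7u7u7u7zMzemYmqu7u7u7u7u7u7u8zM3qqqq7u7u7u7u7u7u7vMzN2qq7u7u7u7u7u7u7u7zMzdu7u7u7u7u7u7u7u7u7zM3bu7u7u7u7u7u7u7u7u8zM27u7u7u7u6qqqqu7u7u8zMu7u7u7u6qqqqqqqru7u8zLu7u7u6qqqqqqqqqru7u8y7u7u7qqqqqZmZqqqqu7u8u7u7uqqqmZmZmZmaqqu7u7u7u6qqmZmYiIiZmaqqu7u7u7qqqZmIiIiIiImZqqu7u7u6qpmYh3d3d3eImZqqu7u7qqmZiHdmZmZneImaqqu7u6qpmIdmZVVVZmeImaqru7qqmYh2ZVRERFVmeImaqru6qpmHdlRDMzREVneJmqq7uqmYh2VUMyIjNFVniJmqu6qpmHdlQzIiIjNFZ3iZqrqqqZh2VUMiERIjRWZ4maqqqqmYdlQzIRESI0VWeJmqqqqZiHZUMyEREiNFVniZqpqqmYh2VEMiERIjRWZ4maqqqqmYdmVDMiIiM0VneJmquqqpmIdlRDMiIzRVZ4iZqru6qpmHZlRDMzNFVneJmqq7u6qZiHZlVEREVWZ4iZqqu7uqqZiHZlVVVWZ3iJmqqru7uqqZiHdmZmZneImZqqu7u7uqqZiId3d3eIiZmqqr"/>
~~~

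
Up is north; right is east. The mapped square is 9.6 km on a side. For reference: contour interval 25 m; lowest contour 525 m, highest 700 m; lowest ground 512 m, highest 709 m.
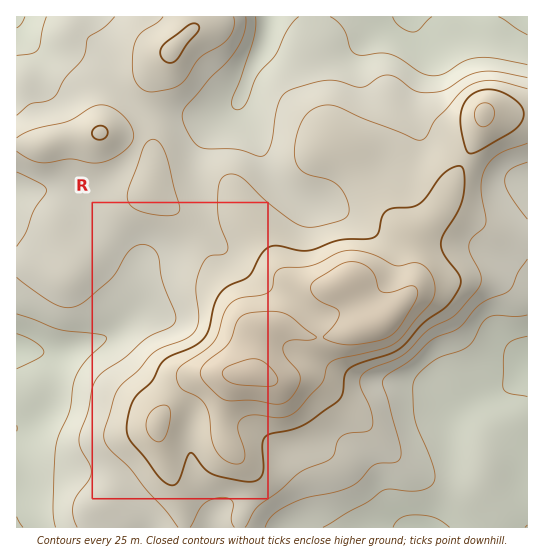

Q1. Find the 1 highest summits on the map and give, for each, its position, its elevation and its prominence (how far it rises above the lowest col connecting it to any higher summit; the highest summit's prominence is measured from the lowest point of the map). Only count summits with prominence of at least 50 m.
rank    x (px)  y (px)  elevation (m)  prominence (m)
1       253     373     709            197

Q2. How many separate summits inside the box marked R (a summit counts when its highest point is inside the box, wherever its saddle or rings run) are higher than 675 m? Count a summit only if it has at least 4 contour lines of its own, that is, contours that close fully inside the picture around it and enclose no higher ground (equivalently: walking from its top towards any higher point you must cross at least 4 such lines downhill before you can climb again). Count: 1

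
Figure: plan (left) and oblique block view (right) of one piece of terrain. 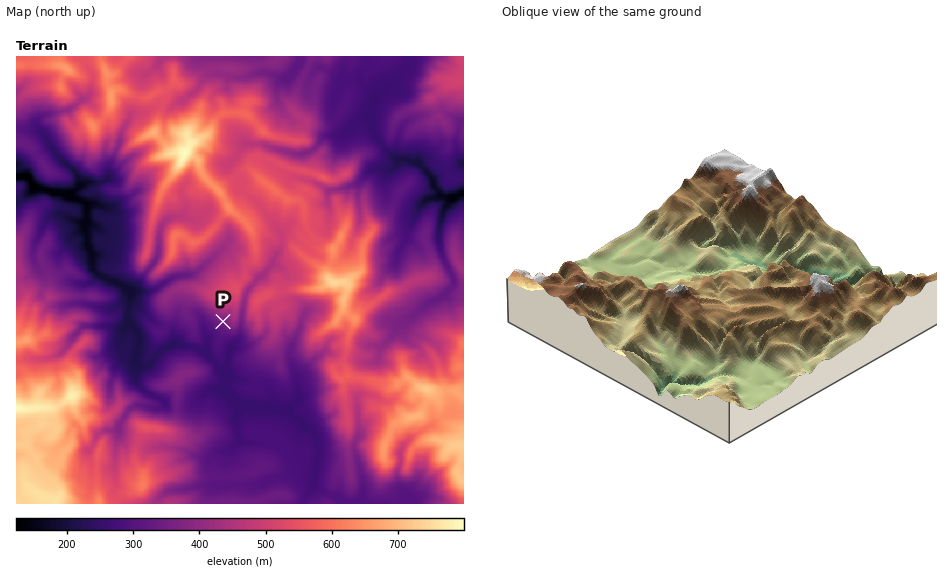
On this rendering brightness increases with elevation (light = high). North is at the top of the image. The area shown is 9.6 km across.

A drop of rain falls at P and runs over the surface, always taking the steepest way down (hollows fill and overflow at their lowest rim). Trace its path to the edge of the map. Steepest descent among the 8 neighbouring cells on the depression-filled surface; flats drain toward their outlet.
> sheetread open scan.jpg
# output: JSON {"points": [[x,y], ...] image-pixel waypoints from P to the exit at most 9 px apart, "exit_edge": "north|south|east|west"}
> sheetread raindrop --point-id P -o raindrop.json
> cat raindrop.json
{"points": [[223, 321], [216, 331], [208, 340], [204, 348], [195, 348], [186, 346], [176, 344], [167, 347], [158, 353], [151, 362], [141, 366], [136, 358], [138, 348], [139, 339], [136, 330], [130, 320], [127, 311], [130, 302], [129, 292], [119, 284], [110, 281], [101, 276], [92, 268], [92, 258], [89, 249], [88, 240], [85, 230], [87, 221], [87, 212], [84, 202], [75, 199], [66, 192], [56, 192], [47, 190], [38, 187], [29, 179], [21, 176], [17, 177]], "exit_edge": "west"}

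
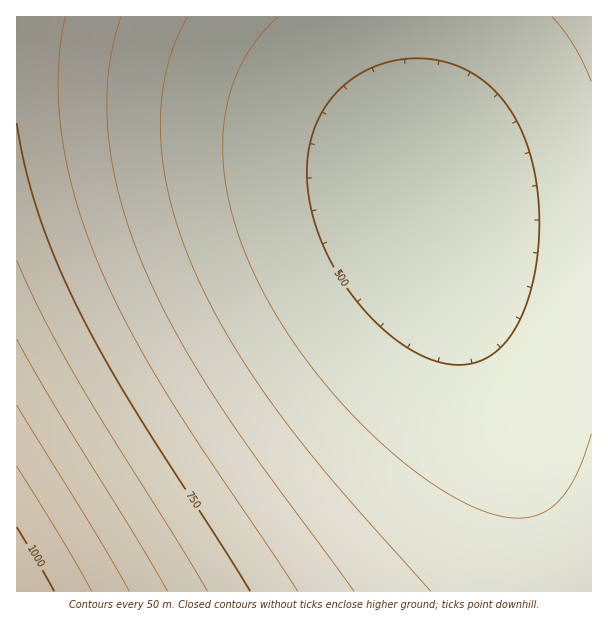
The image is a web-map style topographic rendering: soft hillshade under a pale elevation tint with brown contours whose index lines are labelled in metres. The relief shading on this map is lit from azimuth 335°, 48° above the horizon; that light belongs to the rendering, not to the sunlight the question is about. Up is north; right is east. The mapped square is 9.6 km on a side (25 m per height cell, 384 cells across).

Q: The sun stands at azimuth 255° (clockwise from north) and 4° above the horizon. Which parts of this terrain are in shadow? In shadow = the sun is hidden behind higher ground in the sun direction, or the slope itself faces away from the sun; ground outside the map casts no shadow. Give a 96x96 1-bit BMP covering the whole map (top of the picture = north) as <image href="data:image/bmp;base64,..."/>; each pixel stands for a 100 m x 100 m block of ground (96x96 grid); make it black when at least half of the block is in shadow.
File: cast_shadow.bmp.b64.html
<image width="96" height="96" href="data:image/bmp;base64,Qk2+BAAAAAAAAD4AAAAoAAAAYAAAAGAAAAABAAEAAAAAAIAEAAATCwAAEwsAAAIAAAAAAAAA////AAAAAAD///////gAAAAAAAD///////4AAAAAAAD///////8AAAAAAAD////////AAAAAAAD////////gAAAAAAD////////4AAAAAAD////////+AAAAAAD/////////AAAAAAD/////////wAAAAAD/////////4AAAAAD/////////8AAAAAD//////////AAAAAD//////////gAAAAD//////////wAAAAD//////////4AAAAD//////////8AAAAD//////////+AAAAD///////////AAAAD///////////gAAAD///////////gAAAD///////////AAAAD///////////AAAAD///////////AAAAD//////////+AAAAD//////////+AAAAD//////////8AAAAD//////////8AAAAD//////////4AAAAD//////////4AAAAD//////////wAAAAD//////////wAAAAD//////////gAAAAD//////////AAAAAD//////////AAAAAD/////////+AAAAAD/////////+AAAAAD/////////8AAAAAD/////////4AAAAAD/////////4AAAAAD/////////wAAAAAD/////////gAAAAAD/////////AAAAAAD////////+AAAAAAD////////+AAAAAAD////////8AAAAAAD////////4AAAAAAD////////wAAAAAAD////////gAAAAAAD////////AAAAAAAD///////+AAAAAAAD///////8AAAAAAAD///////4AAAAAAAD///////wAAAAAAAD///////gAAAAAAAD///////AAAAAAAAD//////+AAAAAAAAD//////8AAAAAAAAD//////4AAAAAAAAD//////wAAAAAAAAD//////AAAAAAAAAD/////+AAAAAAAAAD/////8AAAAAAAAAD/////wAAAAAAAAAD/////gAAAAAAAAAD/////AAAAAAAAAAD////8AAAAAAAAAAD////4AAAAAAAAAAD////gAAAAAAAAAAD///+AAAAAAAAAAAD///8AAAAAAAAAAAD///wAAAAAAAAAAAD///AAAAAAAAAAAAD//8AAAAAAAAAAAAD//wAAAAAAAAAAAAD//AAAAAAAAAAAAAD/8AAAAAAAAAAAAAD/wAAAAAAAAAAAAAD+AAAAAAAAAAAAAADwAAAAAAAAAAAAAADAAAAAAAAAAAAAAAAAAAAAAAAAAAAAAAAAAAAAAAAAAAAAAAAAAAAAAAAAAAAAAAAAAAAAAAAAAAAAAAAAAAAAAAAAAAAAAAAAAAAAAAAAAAAAAAAAAAAAAAAAAAAAAAAAAAAAAAAAAAAAAAAAAAAAAAAAAAAAAAAAAAAAAAAAAAAAAAAAAAAAAAAAAAAAAAAAAAAAAAAAAAAAAAAAAAAAAAAAAAAAAAAAAAAAAAAAAAAAAAAAAAAAAAAAAAAAAAAAAAAAAAAAAAAAAAA="/>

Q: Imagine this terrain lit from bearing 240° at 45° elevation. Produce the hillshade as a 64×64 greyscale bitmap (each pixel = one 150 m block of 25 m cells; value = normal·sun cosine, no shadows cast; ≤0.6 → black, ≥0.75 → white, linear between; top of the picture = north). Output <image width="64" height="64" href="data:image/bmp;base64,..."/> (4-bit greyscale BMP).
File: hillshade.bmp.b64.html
<image width="64" height="64" href="data:image/bmp;base64,Qk12CAAAAAAAAHYAAAAoAAAAQAAAAEAAAAABAAQAAAAAAAAIAAATCwAAEwsAABAAAAAAAAAAAAAAABEREQAiIiIAMzMzAERERABVVVUAZmZmAHd3dwCIiIgAmZmZAKqqqgC7u7sAzMzMAN3d3QDu7u4A////AERERERERERERERFVVVVVWZmZmZ3d3eIiIiZmZqqqqu7REREREREREREREVVVVVVZmZmZ3d3d4iIiZmZmqqqq7tERERERERERERERVVVVVVmZmZnd3d4iIiJmZmaqqq7u0RERERERERERERFVVVVVWZmZmd3d3iIiImZmaqqqru7REREREREREREREVVVVVVZmZmZ3d3eIiImZmZqqqqu7tERERERERERERERVVVVVVmZmZ3d3eIiIiZmZmqqqu7u0RERERERERERERFVVVVVmZmZnd3d4iIiJmZmqqqq7u7RERERERERERERFVVVVVWZmZmd3d3iIiJmZmaqqq7u7tEREREREREREREVVVVVVZmZmd3d3iIiImZmZqqqru7u0RERERERERERERVVVVVZmZmZ3d3eIiIiZmZqqqqu7u8RERERERERERERFVVVVVmZmZnd3d4iIiZmZmqqqu7u7xERERERERERERFVVVVVWZmZnd3d4iIiJmZmqqqq7u7zEREREREREREREVVVVVWZmZmd3d3iIiImZmaqqq7u7vMRERERERERERERVVVVVZmZmZ3d3eIiImZmZqqqru7u8xERERERERERERVVVVVVmZmZ3d3eIiIiZmZqqqqu7u8zERERERERERERFVVVVVmZmZnd3d4iIiJmZmqqqu7u7zMRERERERERERFVVVVVWZmZmd3d3iIiJmZmaqqq7u7zMxEREREREREREVVVVVWZmZmd3d3iIiImZmaqqqru7vMzEREREREREREVVVVVVZmZmZ3d3eIiImZmZqqqru7u8zMRERERERERERVVVVVZmZmZ3d3eIiIiZmZqqqqu7u8zMxERERERERERVVVVVVmZmZnd3d4iIiJmZmqqqu7u7zMzERERERERERVVVVVVmZmZnd3d4iIiJmZmaqqq7u7vMzMRERERERERFVVVVVWZmZmd3d3iIiImZmaqqqru7vMzMxERERERERFVVVVVWZmZmd3d3iIiImZmZqqqru7u8zMzERERERERFVVVVVVZmZmZ3d3eIiIiZmZqqqqu7u8zMzMREREREREVVVVVVZmZmZ3d3d4iIiZmZmqqqq7u7zMzM1EREREREVVVVVVVmZmZnd3d4iIiJmZmaqqq7u7vMzMzUREREREVVVVVVVmZmZnd3d3iIiJmZmaqqqru7vMzMzdREREREVVVVVVVmZmZmd3d3iIiImZmZqqqru7u8zMzN1EREREVVVVVVVWZmZmd3d3iIiIiZmZqqqqu7u7zMzM3UREREVVVVVVVWZmZmd3d3eIiIiZmZmqqqq7u7zMzM3dREREVVVVVVVWZmZmZ3d3eIiIiJmZmqqqq7u7vMzMzd1EREVVVVVVVWZmZmZ3d3d4iIiJmZmaqqqru7u8zMzN3UREVVVVVVVVZmZmZ3d3d4iIiImZmaqqqru7u8zMzN3dRFVVVVVVVVZmZmZnd3d3iIiImZmZqqqqu7u7zMzM3d1VVVVVVVVVZmZmZnd3d3iIiImZmZmqqqq7u7vMzMzd3VVVVVVVVVZmZmZnd3d3iIiIiZmZmqqqq7u7vMzMzd3dVVVVVVVVZmZmZmd3d3eIiIiZmZmaqqqru7u8zMzN3d1VVVVVVVZmZmZmd3d3eIiIiJmZmaqqqru7u7zMzM3d3VVVVVVVZmZmZmd3d3d4iIiJmZmZqqqqu7u7zMzMzd3dVVVVVVZmZmZmd3d3d4iIiImZmZqqqqu7u7vMzMzd3d1VVVVVZmZmZmZ3d3d4iIiImZmZmqqqq7u7vMzMzN3d3VVVVVZmZmZmZ3d3d4iIiImZmZmqqqqru7u8zMzM3d3dVVVVZmZmZmZ3d3d3iIiIiZmZmqqqqru7u7zMzM3d3d1VVVZmZmZmZ3d3d3iIiIiZmZmaqqqqu7u7zMzMzd3d3VVVZmZmZmZ3d3d3iIiIiZmZmaqqqqu7u7vMzMzN3d3dVVZmZmZmZ3d3d3iIiIiJmZmZqqqqq7u7u8zMzM3d3d1WZmZmZmZ3d3d3eIiIiJmZmZqqqqq7u7u8zMzM3d3d3WZmZmZmZ3d3d3eIiIiJmZmZmqqqqru7u7zMzMzd3d3dZmZmZmZ3d3d3eIiIiImZmZmqqqqru7u7zMzMzN3d3d1mZmZmZ3d3d3eIiIiImZmZmqqqqqu7u7vMzMzN3d3d3WZmZmZ3d3d3eIiIiImZmZmaqqqqu7u7u8zMzM3d3d3eZmZmZ3d3d3eIiIiIiZmZmaqqqqq7u7u8zMzMzd3d3d5mZmZ3d3d3d4iIiIiZmZmaqqqqq7u7u7zMzMzN3d3d3mZmZ3d3d3d4iIiIiZmZmZqqqqqru7u7zMzMzN3d3d3uZmZ3d3d3d4iIiIiZmZmZqqqqqru7u7vMzMzM3d3d3e5mZ3d3d3d4iIiIiZmZmZqqqqqru7u7vMzMzMzd3d3d7mZ3d3d3d4iIiIiZmZmZmqqqqqu7u7u8zMzMzd3d3d3ud3d3d3d4iIiIiJmZmZmqqqqqu7u7u7zMzMzN3d3d3e53d3d3d4iIiIiJmZmZmqqqqqq7u7u7zMzMzM3d3d3d7nd3d3d4iIiIiJmZmZmqqqqqq7u7u7vMzMzM3d3d3d3ud3d3d4iIiIiJmZmZmaqqqqq7u7u7vMzMzMzd3d3d3e53d3d4iIiIiJmZmZmaqqqqqru7u7u8zMzMzN3d3d3e7nd3d4iIiIiJmZmZmaqqqqqru7u7u8zMzMzM3d3d3d3u"/>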